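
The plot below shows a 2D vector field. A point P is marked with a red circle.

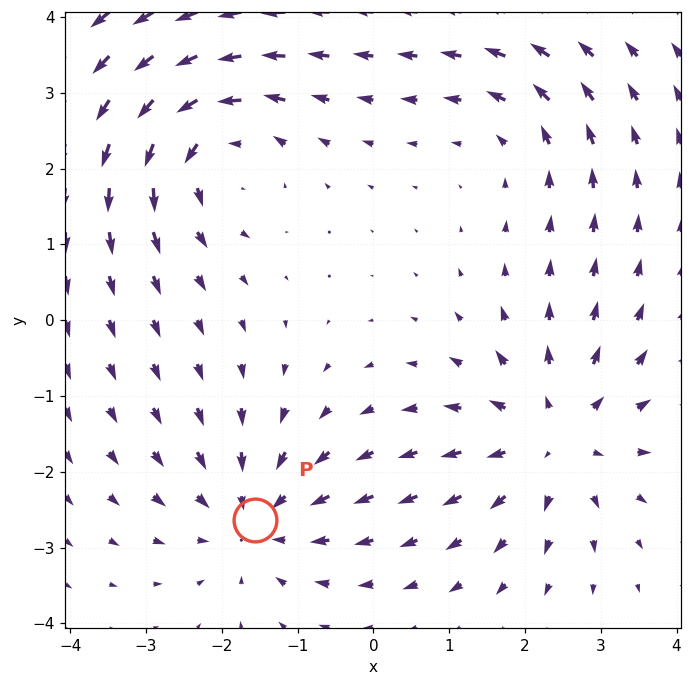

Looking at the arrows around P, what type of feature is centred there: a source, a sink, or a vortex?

At P (-1.6, -2.6) the arrows converge inward. Divergence about -4, curl ≈0 — negative divergence with near-zero curl is a sink.

sink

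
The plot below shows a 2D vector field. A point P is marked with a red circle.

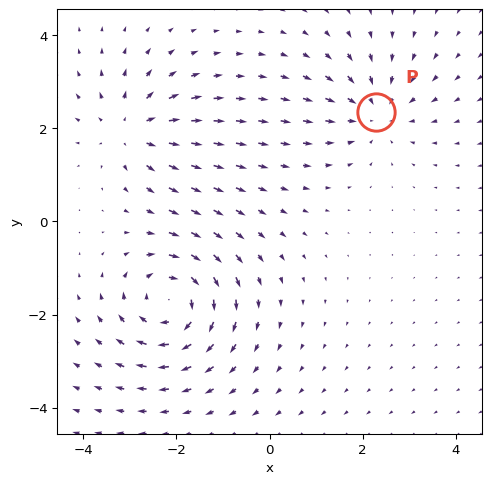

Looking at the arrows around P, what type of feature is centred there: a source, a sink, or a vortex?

sink

At P (2.3, 2.3) the arrows converge inward. Divergence about -3, curl ≈0 — negative divergence with near-zero curl is a sink.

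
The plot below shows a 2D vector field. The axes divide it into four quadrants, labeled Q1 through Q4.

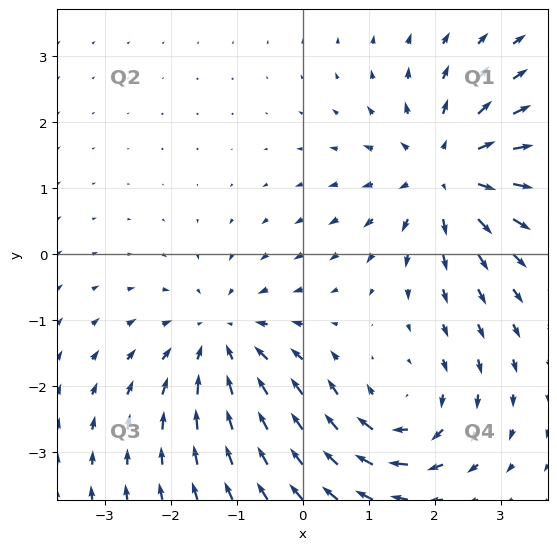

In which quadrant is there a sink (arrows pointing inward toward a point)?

The sink sits at approximately (-1.2, -1.3), which lies in quadrant Q3. The divergence there is about -3, negative as expected for a sink.

Q3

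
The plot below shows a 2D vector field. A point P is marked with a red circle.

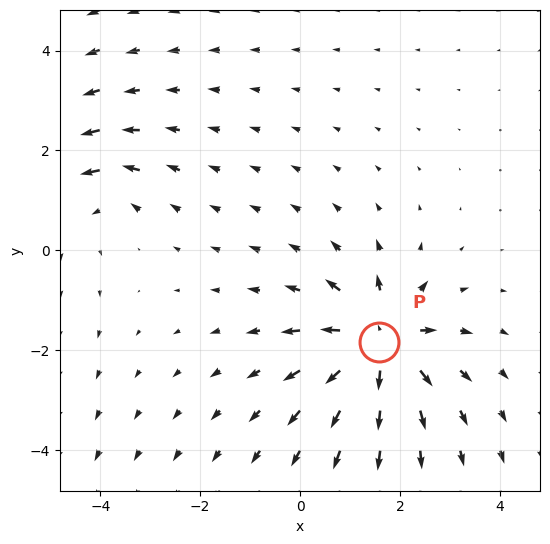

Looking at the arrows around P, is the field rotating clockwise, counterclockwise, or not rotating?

not rotating

Near P at (1.6, -1.8) the arrows show no circulation. The curl there is ≈0.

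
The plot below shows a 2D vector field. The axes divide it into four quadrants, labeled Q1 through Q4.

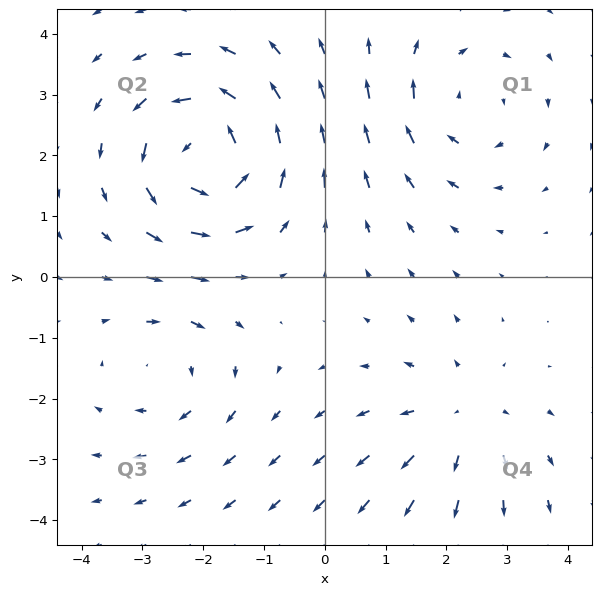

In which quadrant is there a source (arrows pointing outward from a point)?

Q4

The source sits at approximately (2.2, -2.3), which lies in quadrant Q4. The divergence there is about +2, positive as expected for a source.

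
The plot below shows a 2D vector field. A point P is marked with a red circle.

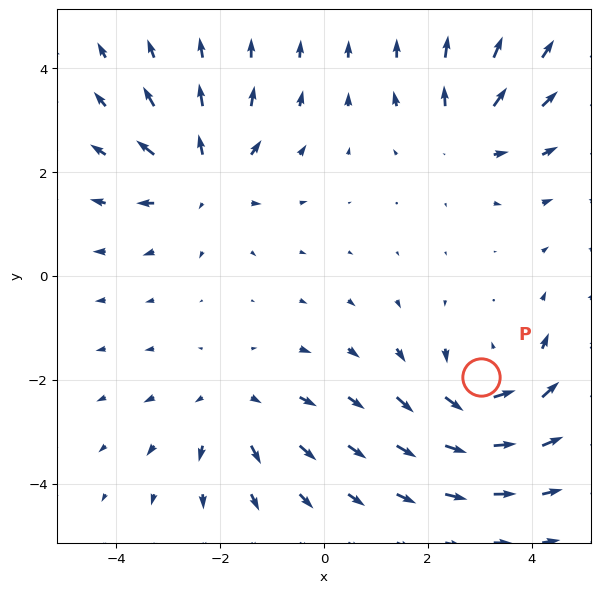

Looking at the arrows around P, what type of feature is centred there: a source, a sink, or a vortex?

At P (3.0, -1.9) the arrows circulate counterclockwise. Divergence ≈0, curl about +6 — near-zero divergence with nonzero curl is a vortex.

vortex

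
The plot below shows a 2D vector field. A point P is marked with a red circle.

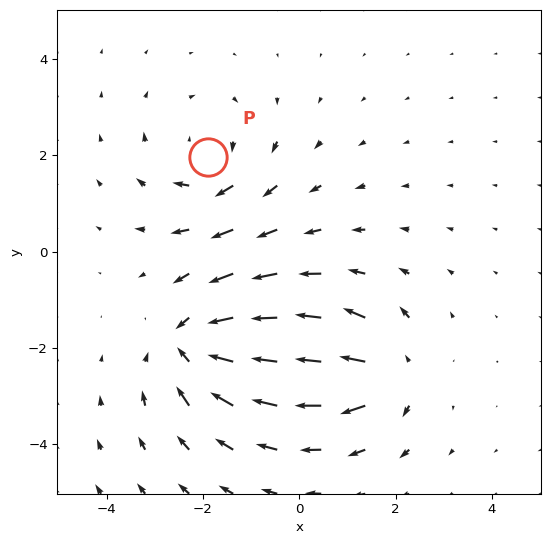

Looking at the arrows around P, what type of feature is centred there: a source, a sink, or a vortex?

vortex

At P (-1.9, 2.0) the arrows circulate clockwise. Divergence ≈0, curl about -3 — near-zero divergence with nonzero curl is a vortex.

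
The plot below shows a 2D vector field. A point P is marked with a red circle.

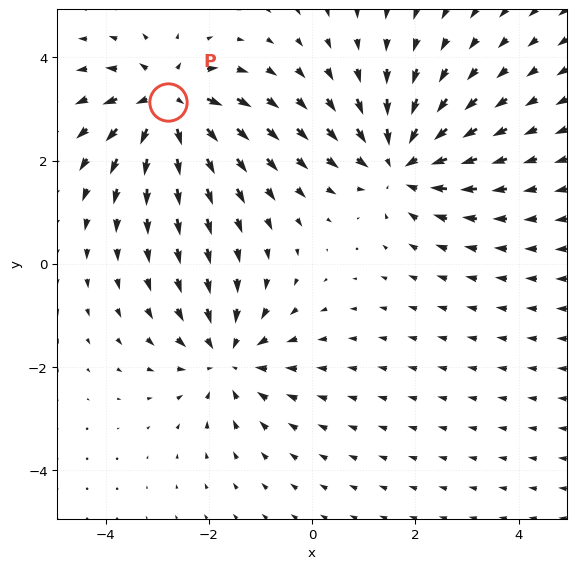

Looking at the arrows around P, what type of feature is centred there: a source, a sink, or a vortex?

source

At P (-2.8, 3.1) the arrows spread outward. Divergence about +5, curl ≈0 — positive divergence with near-zero curl is a source.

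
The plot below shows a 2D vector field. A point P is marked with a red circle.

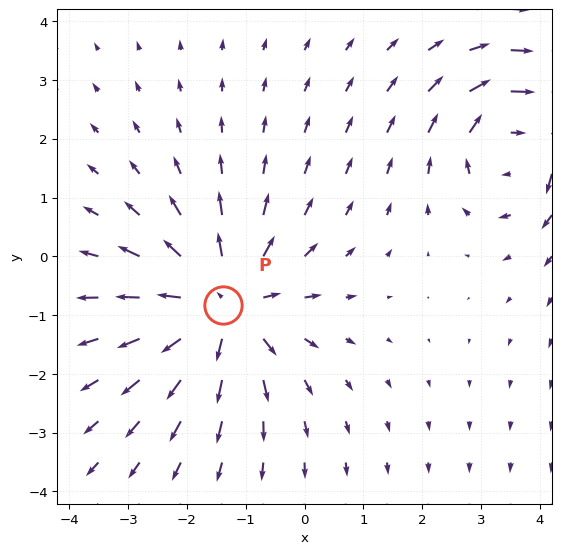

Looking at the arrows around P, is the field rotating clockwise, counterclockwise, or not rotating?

not rotating

Near P at (-1.4, -0.8) the arrows show no circulation. The curl there is ≈0.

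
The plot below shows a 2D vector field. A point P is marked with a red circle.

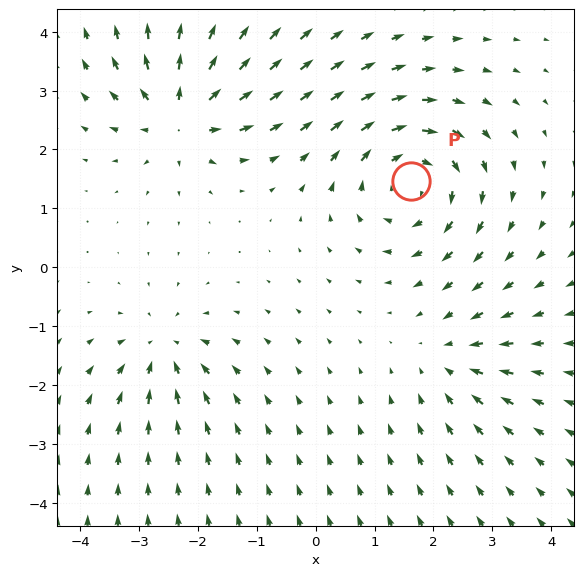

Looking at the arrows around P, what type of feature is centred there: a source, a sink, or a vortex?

vortex

At P (1.6, 1.5) the arrows circulate clockwise. Divergence ≈0, curl about -4 — near-zero divergence with nonzero curl is a vortex.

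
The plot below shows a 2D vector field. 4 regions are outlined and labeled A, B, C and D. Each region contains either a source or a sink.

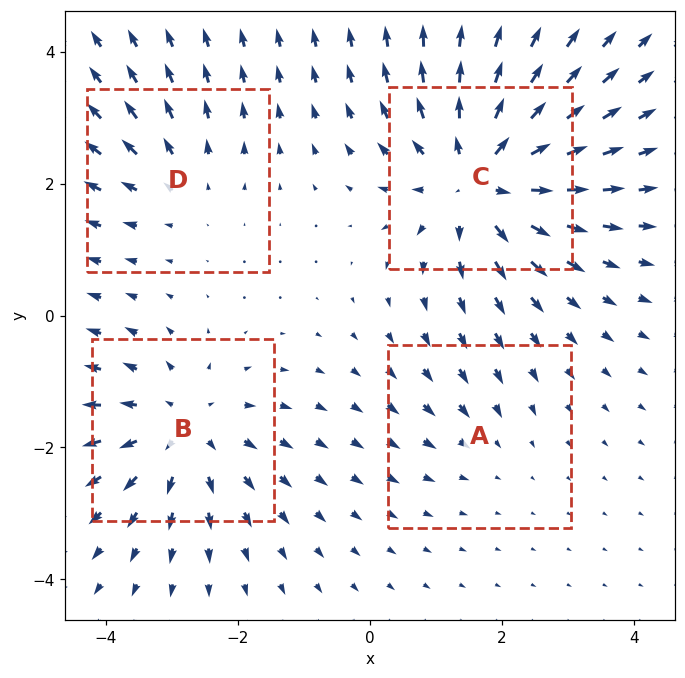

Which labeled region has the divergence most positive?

C

Divergence at each region's feature centre — A: about -2, B: about +5, C: about +7, D: about +3. Region C is most positive.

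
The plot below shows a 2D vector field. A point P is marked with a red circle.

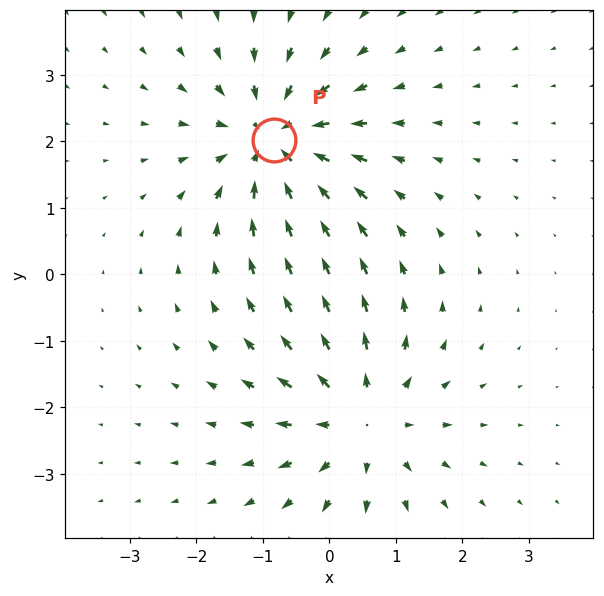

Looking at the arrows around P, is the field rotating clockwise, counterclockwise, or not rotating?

not rotating

Near P at (-0.8, 2.0) the arrows show no circulation. The curl there is ≈0.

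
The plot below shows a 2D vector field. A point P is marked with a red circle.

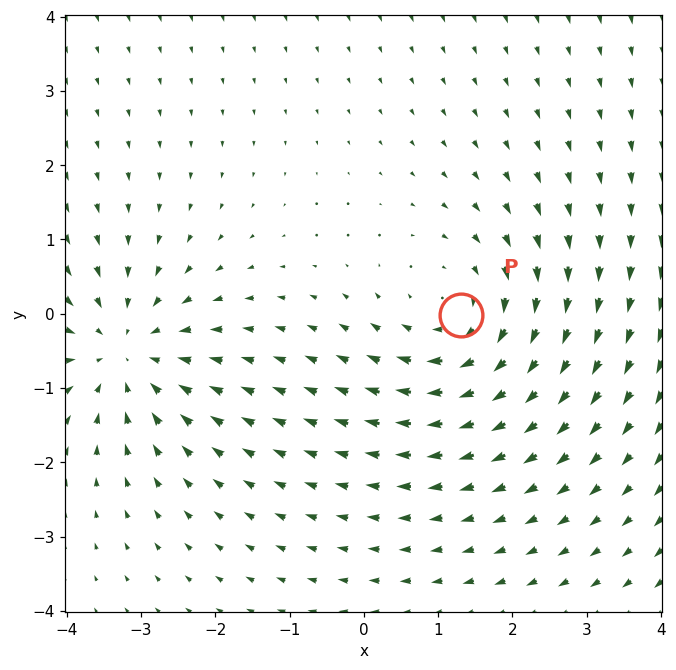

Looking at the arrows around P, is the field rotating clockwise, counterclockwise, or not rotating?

clockwise

Near P at (1.3, -0.0) the arrows circulate clockwise. The curl (z-component) there is about -3; negative curl means clockwise rotation.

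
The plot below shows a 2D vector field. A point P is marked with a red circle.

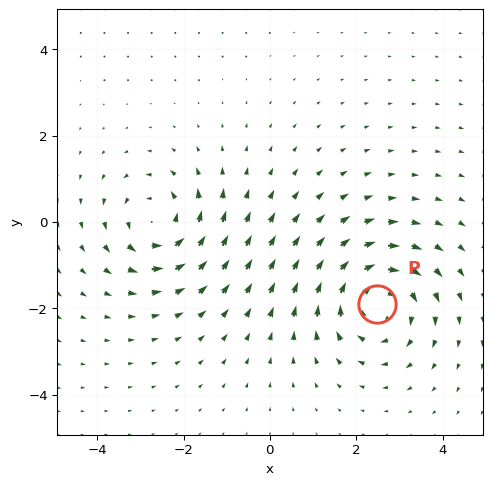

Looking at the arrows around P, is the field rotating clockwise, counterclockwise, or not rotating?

Near P at (2.5, -1.9) the arrows circulate clockwise. The curl (z-component) there is about -4; negative curl means clockwise rotation.

clockwise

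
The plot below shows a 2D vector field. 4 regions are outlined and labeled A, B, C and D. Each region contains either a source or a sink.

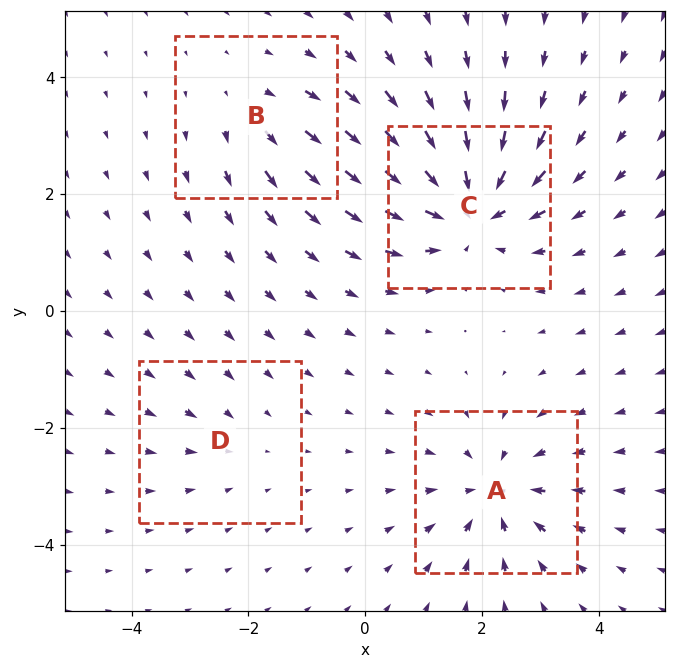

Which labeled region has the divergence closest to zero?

Divergence at each region's feature centre — A: about -6, B: about +3, C: about -8, D: about -2. Region D is closest to zero.

D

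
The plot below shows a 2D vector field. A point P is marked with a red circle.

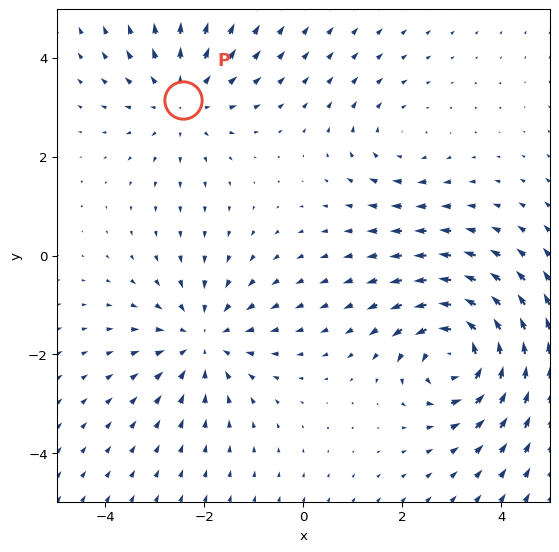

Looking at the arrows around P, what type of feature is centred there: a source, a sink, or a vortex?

source

At P (-2.4, 3.1) the arrows spread outward. Divergence about +3, curl ≈0 — positive divergence with near-zero curl is a source.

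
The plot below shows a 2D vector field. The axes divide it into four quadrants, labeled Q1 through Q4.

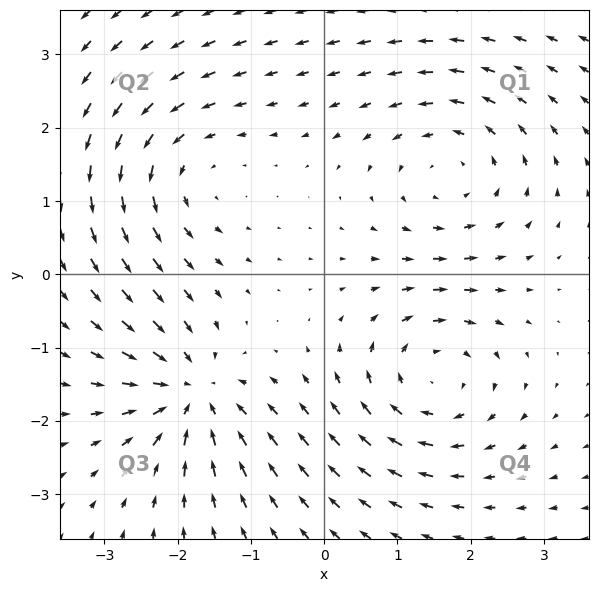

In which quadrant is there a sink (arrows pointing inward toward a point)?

Q3

The sink sits at approximately (-1.8, -1.6), which lies in quadrant Q3. The divergence there is about -6, negative as expected for a sink.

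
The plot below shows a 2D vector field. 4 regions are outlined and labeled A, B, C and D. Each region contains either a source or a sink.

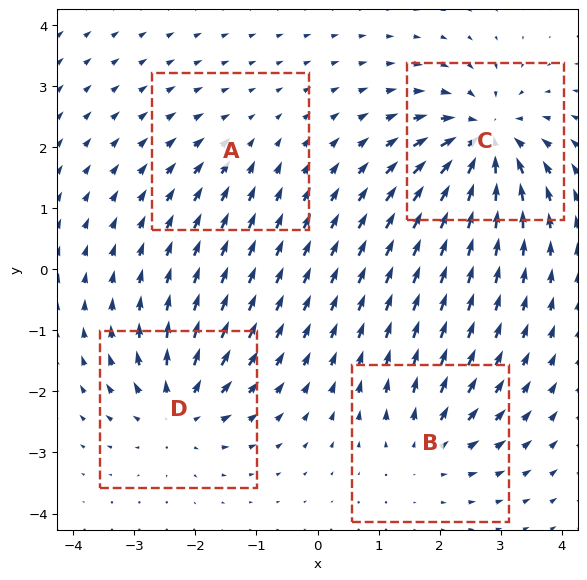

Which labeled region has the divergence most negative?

C

Divergence at each region's feature centre — A: about -3, B: about +4, C: about -8, D: about +6. Region C is most negative.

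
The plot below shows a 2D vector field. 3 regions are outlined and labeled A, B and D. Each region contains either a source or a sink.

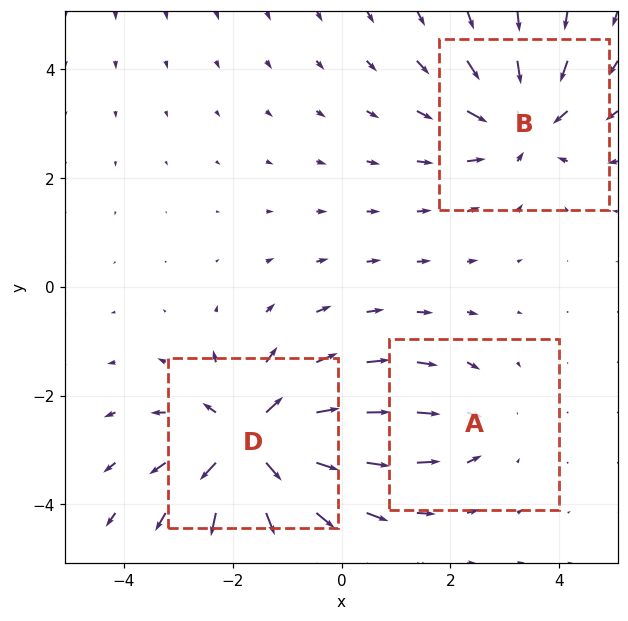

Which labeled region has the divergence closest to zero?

A

Divergence at each region's feature centre — A: about -2, B: about -4, D: about +5. Region A is closest to zero.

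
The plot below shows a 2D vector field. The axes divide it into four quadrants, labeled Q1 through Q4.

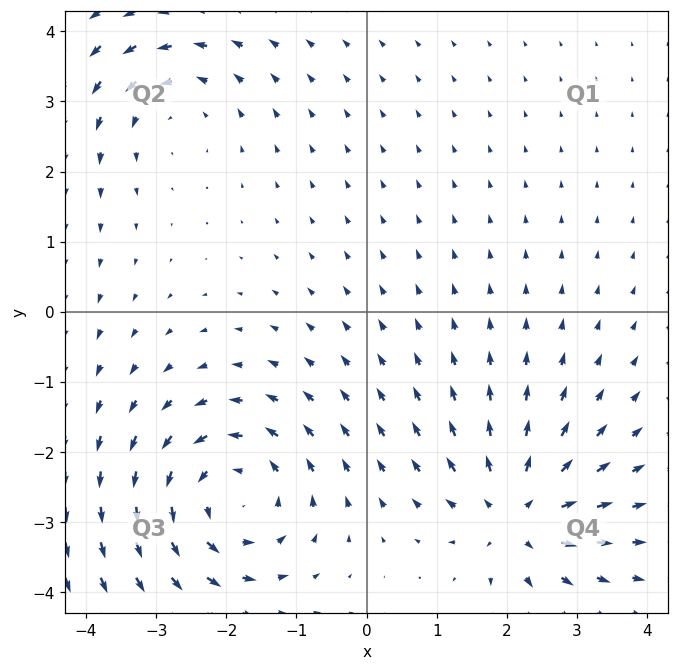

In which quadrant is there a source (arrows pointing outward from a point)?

Q4

The source sits at approximately (2.2, -2.9), which lies in quadrant Q4. The divergence there is about +5, positive as expected for a source.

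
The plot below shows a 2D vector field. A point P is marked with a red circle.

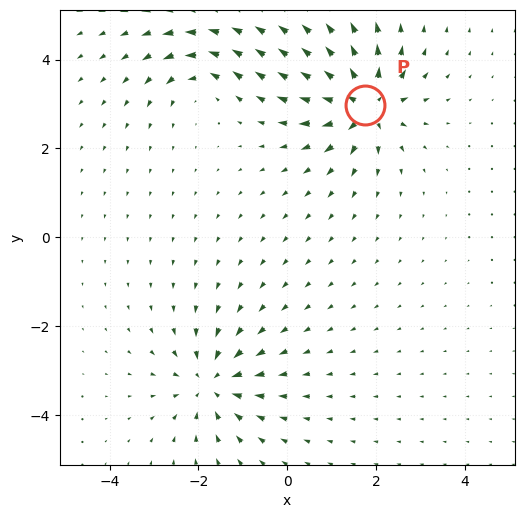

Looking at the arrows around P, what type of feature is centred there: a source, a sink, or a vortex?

At P (1.7, 3.0) the arrows spread outward. Divergence about +7, curl ≈0 — positive divergence with near-zero curl is a source.

source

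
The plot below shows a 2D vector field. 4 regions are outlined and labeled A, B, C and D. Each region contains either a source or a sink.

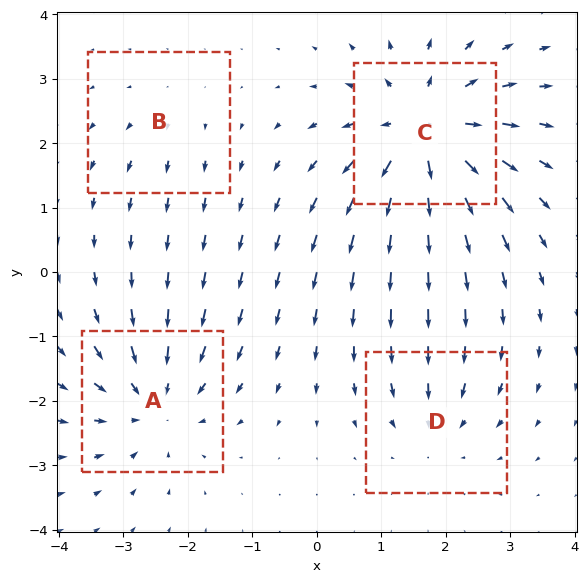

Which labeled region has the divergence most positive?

Divergence at each region's feature centre — A: about -5, B: about +2, C: about +7, D: about -3. Region C is most positive.

C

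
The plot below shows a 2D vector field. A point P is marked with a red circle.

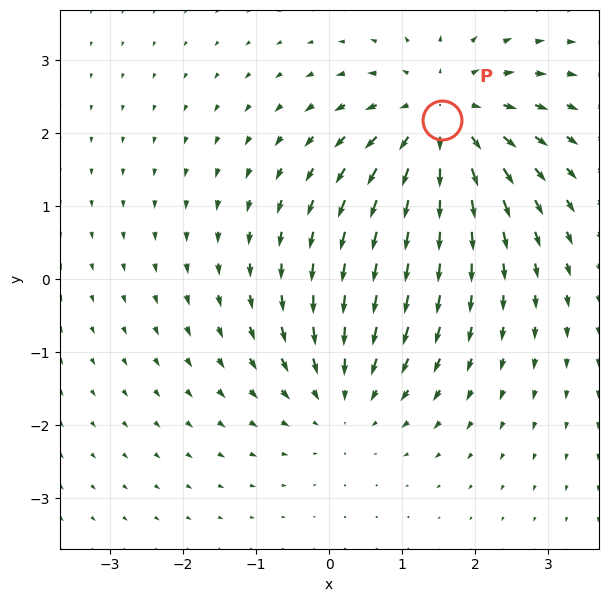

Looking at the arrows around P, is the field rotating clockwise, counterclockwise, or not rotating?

not rotating

Near P at (1.5, 2.2) the arrows show no circulation. The curl there is ≈0.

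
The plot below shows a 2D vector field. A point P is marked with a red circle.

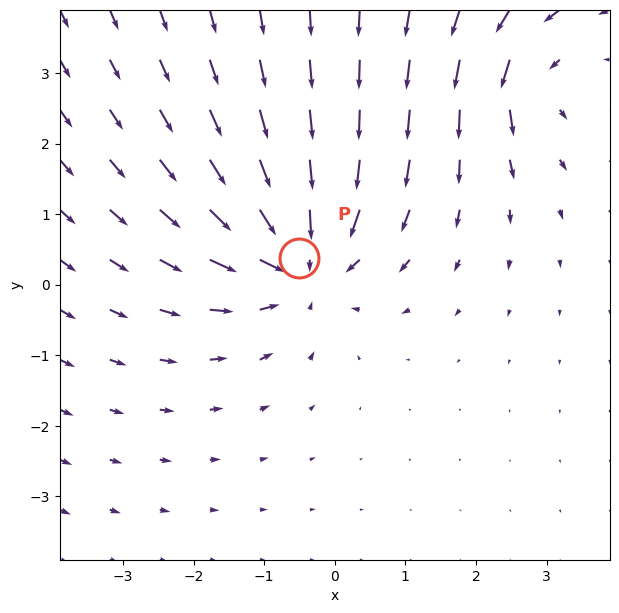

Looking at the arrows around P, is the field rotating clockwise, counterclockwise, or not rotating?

Near P at (-0.5, 0.4) the arrows show no circulation. The curl there is ≈0.

not rotating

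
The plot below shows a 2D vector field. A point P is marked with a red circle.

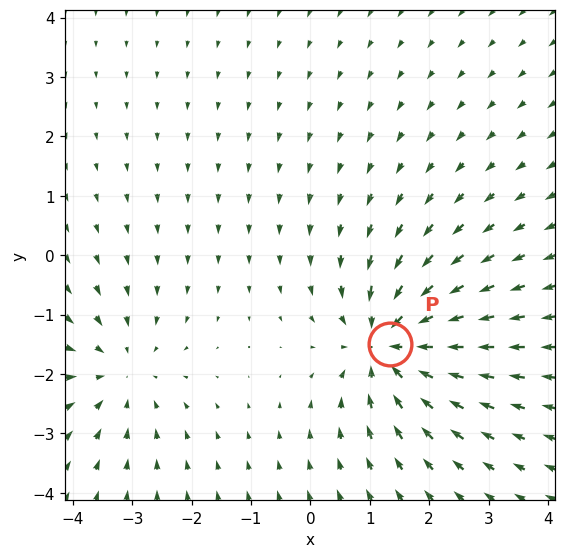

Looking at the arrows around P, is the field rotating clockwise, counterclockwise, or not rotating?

not rotating

Near P at (1.3, -1.5) the arrows show no circulation. The curl there is ≈0.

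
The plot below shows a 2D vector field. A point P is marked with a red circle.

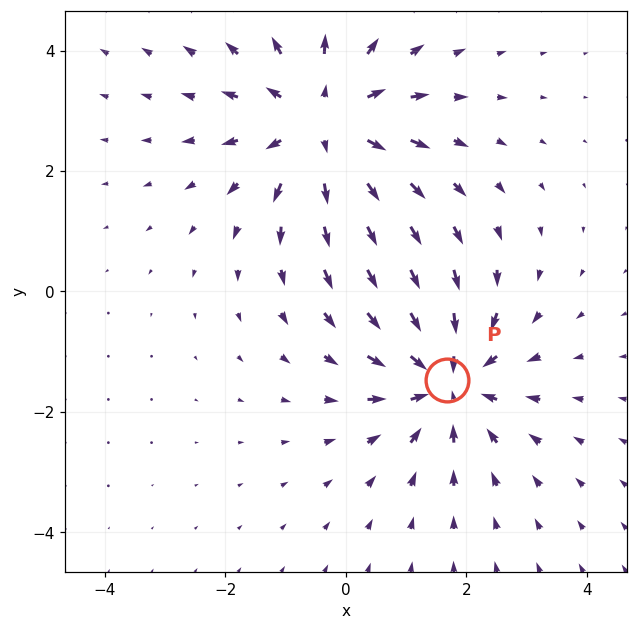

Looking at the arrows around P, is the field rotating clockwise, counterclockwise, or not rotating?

Near P at (1.7, -1.5) the arrows show no circulation. The curl there is ≈0.

not rotating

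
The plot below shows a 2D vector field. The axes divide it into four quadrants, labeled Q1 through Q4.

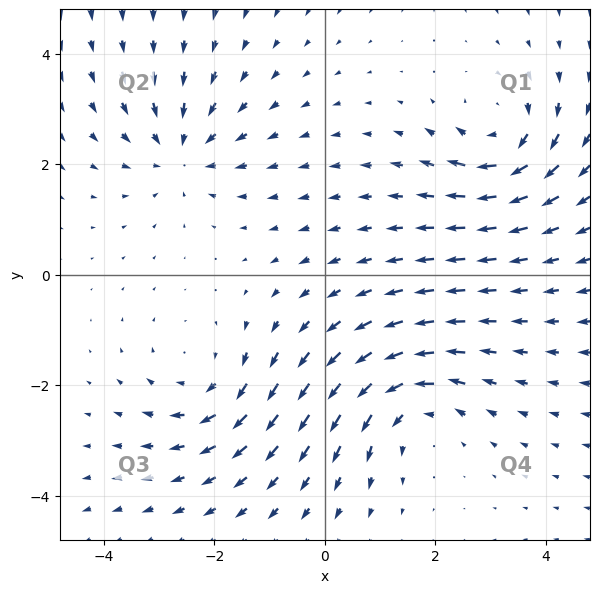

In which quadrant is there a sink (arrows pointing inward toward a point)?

The sink sits at approximately (-2.6, 2.2), which lies in quadrant Q2. The divergence there is about -4, negative as expected for a sink.

Q2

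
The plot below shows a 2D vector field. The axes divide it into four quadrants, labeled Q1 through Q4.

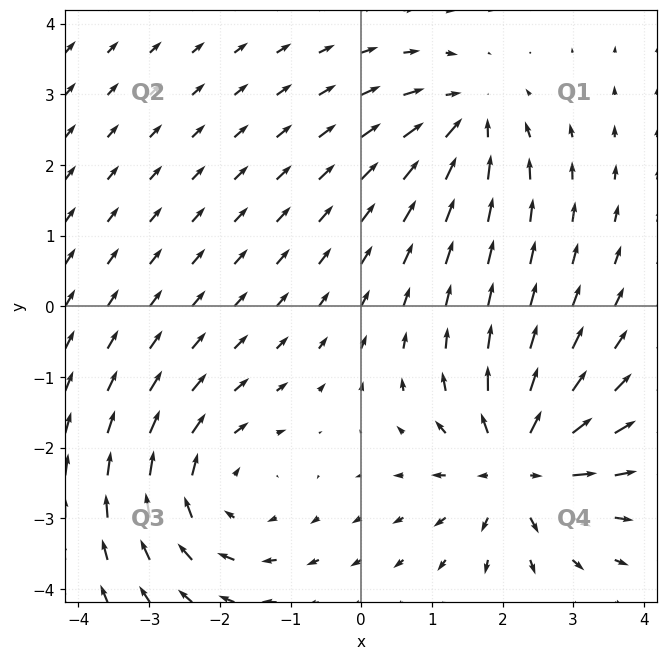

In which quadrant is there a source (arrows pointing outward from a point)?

Q4

The source sits at approximately (2.2, -2.3), which lies in quadrant Q4. The divergence there is about +6, positive as expected for a source.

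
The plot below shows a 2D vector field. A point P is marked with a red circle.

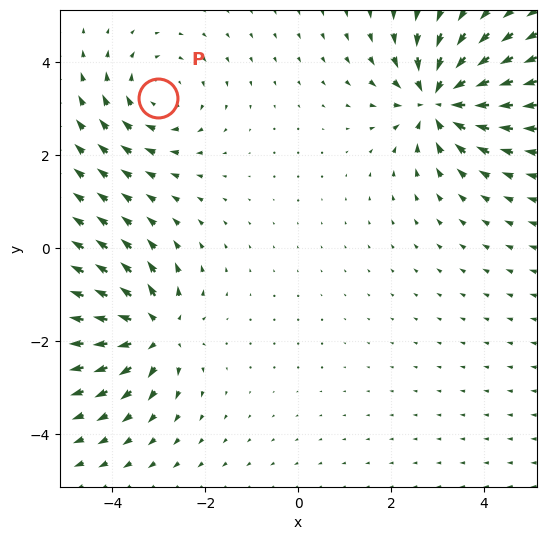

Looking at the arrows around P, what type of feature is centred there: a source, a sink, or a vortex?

vortex

At P (-3.0, 3.2) the arrows circulate clockwise. Divergence ≈0, curl about -3 — near-zero divergence with nonzero curl is a vortex.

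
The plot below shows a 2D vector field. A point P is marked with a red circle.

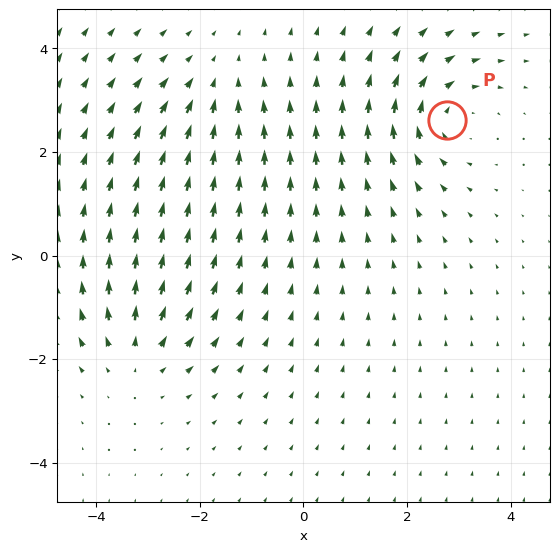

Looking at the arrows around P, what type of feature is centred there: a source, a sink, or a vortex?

At P (2.8, 2.6) the arrows circulate clockwise. Divergence ≈0, curl about -4 — near-zero divergence with nonzero curl is a vortex.

vortex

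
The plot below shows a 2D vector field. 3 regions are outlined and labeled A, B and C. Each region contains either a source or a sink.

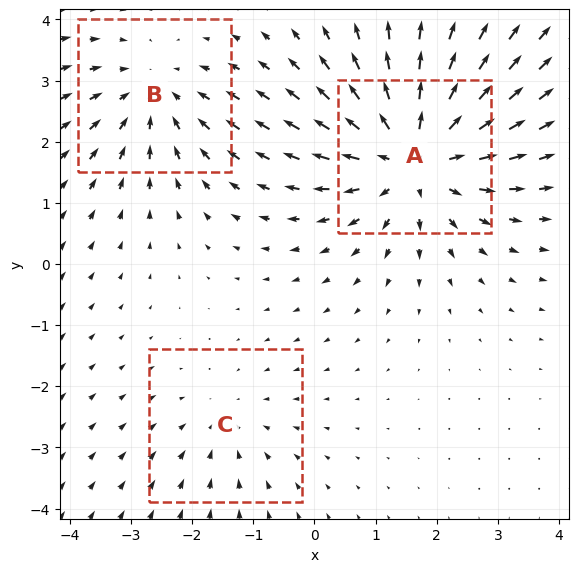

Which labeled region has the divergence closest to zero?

C

Divergence at each region's feature centre — A: about +4, B: about -3, C: about -2. Region C is closest to zero.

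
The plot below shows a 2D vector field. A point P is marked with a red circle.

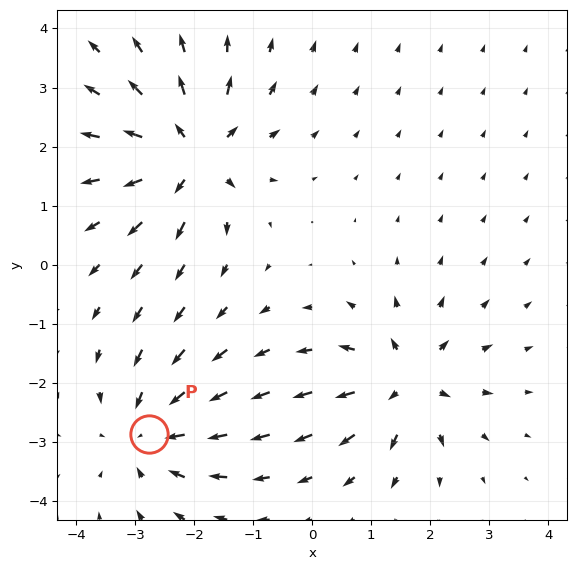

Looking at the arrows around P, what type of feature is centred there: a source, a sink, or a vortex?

At P (-2.8, -2.9) the arrows converge inward. Divergence about -3, curl ≈0 — negative divergence with near-zero curl is a sink.

sink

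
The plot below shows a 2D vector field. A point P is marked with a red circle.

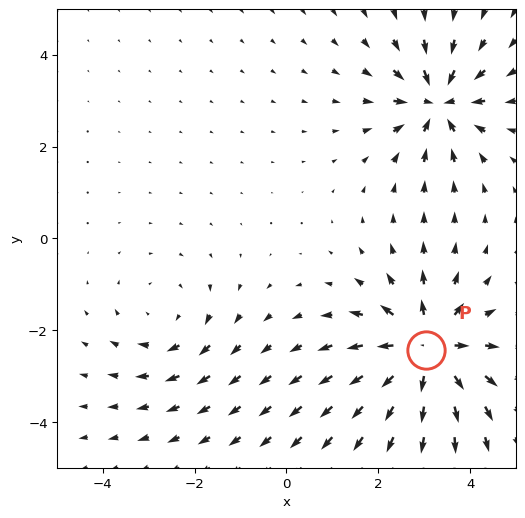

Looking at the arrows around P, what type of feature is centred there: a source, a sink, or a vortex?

At P (3.0, -2.4) the arrows spread outward. Divergence about +6, curl ≈0 — positive divergence with near-zero curl is a source.

source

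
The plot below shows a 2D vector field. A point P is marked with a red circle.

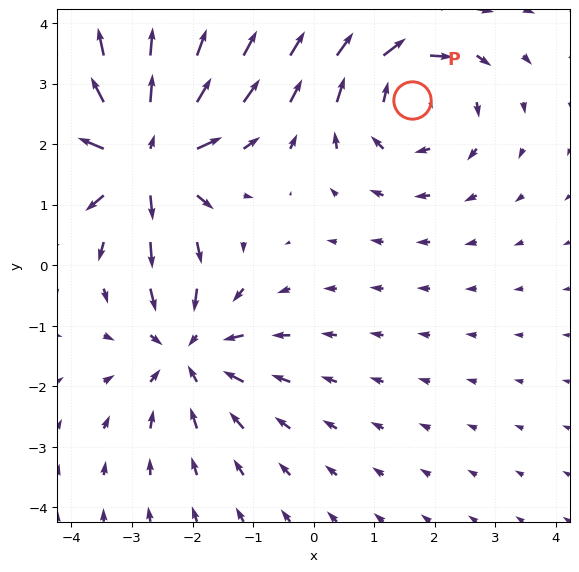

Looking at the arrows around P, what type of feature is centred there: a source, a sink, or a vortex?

At P (1.6, 2.7) the arrows circulate clockwise. Divergence ≈0, curl about -4 — near-zero divergence with nonzero curl is a vortex.

vortex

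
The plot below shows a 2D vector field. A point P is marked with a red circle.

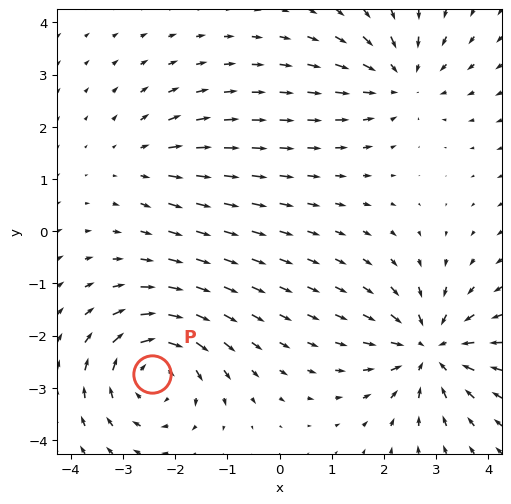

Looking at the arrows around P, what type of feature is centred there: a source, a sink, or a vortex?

At P (-2.4, -2.7) the arrows circulate clockwise. Divergence ≈0, curl about -5 — near-zero divergence with nonzero curl is a vortex.

vortex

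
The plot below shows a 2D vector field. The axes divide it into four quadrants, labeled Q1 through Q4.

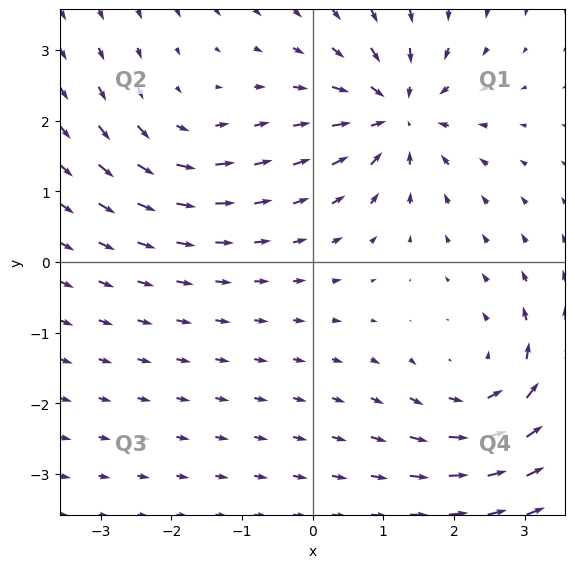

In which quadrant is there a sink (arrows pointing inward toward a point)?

The sink sits at approximately (1.2, 2.1), which lies in quadrant Q1. The divergence there is about -5, negative as expected for a sink.

Q1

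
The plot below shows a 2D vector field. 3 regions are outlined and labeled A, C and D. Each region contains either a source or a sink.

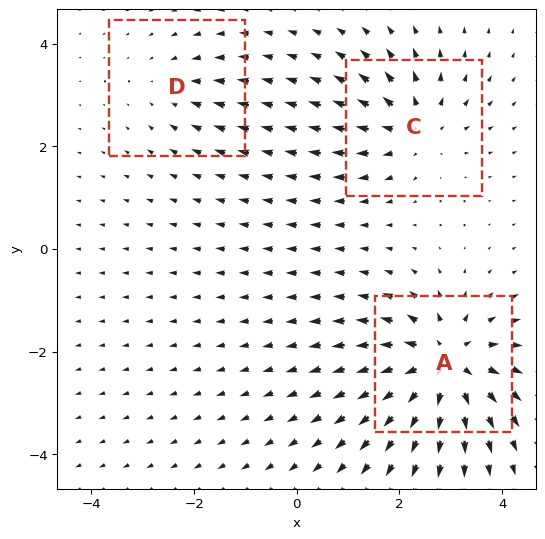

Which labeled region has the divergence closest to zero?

Divergence at each region's feature centre — A: about +6, C: about +4, D: about -2. Region D is closest to zero.

D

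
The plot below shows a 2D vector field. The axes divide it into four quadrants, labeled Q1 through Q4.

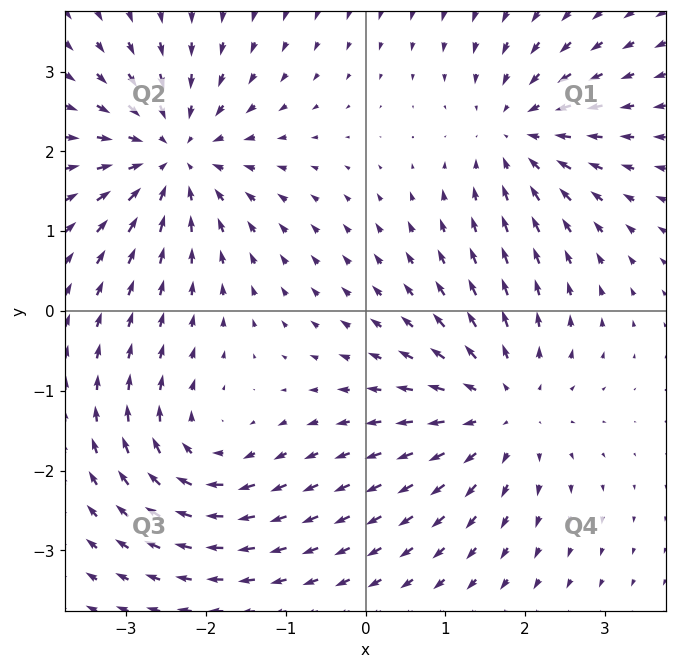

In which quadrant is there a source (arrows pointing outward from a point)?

Q4

The source sits at approximately (1.7, -1.2), which lies in quadrant Q4. The divergence there is about +4, positive as expected for a source.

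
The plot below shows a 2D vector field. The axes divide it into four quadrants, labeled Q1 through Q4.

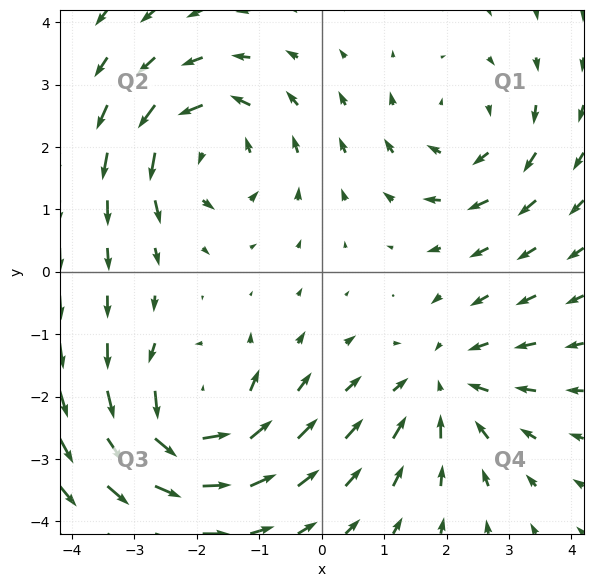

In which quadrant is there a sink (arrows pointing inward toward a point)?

The sink sits at approximately (1.9, -1.8), which lies in quadrant Q4. The divergence there is about -4, negative as expected for a sink.

Q4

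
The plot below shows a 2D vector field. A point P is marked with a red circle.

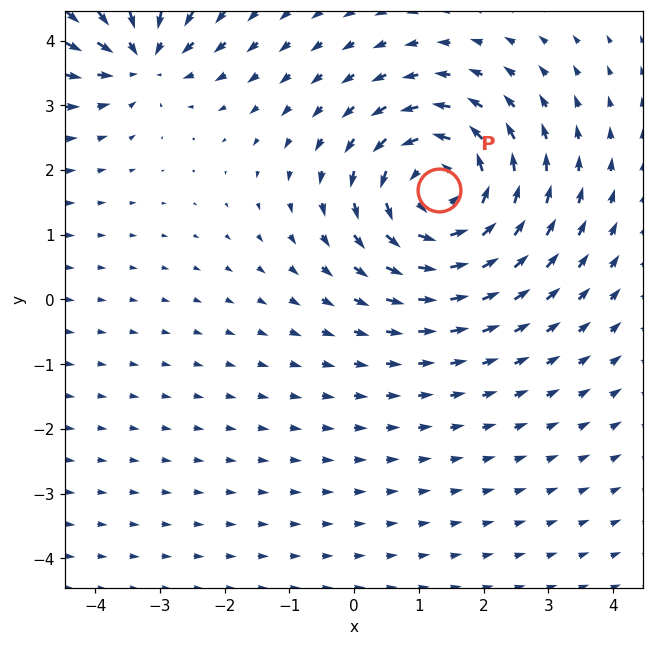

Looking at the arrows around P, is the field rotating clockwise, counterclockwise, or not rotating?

Near P at (1.3, 1.7) the arrows circulate counterclockwise. The curl (z-component) there is about +4; positive curl means counterclockwise rotation.

counterclockwise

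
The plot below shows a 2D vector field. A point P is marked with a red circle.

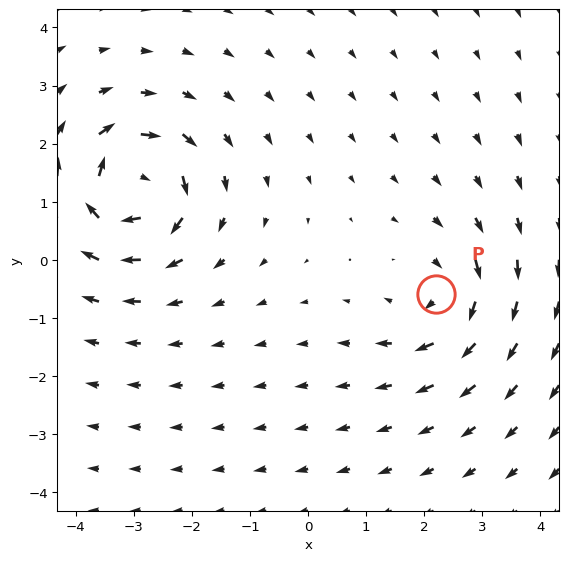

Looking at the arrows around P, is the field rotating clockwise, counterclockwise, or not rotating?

clockwise

Near P at (2.2, -0.6) the arrows circulate clockwise. The curl (z-component) there is about -4; negative curl means clockwise rotation.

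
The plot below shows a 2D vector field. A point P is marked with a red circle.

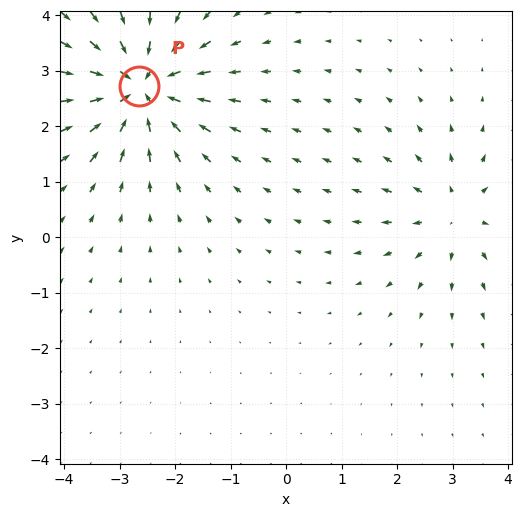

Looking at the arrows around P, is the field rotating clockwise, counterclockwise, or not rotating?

Near P at (-2.6, 2.7) the arrows show no circulation. The curl there is ≈0.

not rotating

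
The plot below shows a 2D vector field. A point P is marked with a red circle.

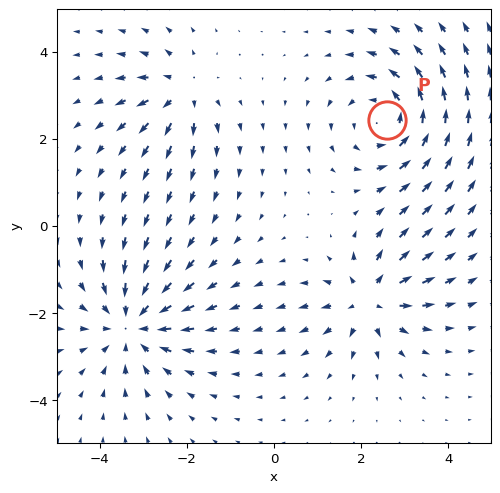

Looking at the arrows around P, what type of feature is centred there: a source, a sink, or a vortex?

vortex

At P (2.6, 2.4) the arrows circulate counterclockwise. Divergence ≈0, curl about +4 — near-zero divergence with nonzero curl is a vortex.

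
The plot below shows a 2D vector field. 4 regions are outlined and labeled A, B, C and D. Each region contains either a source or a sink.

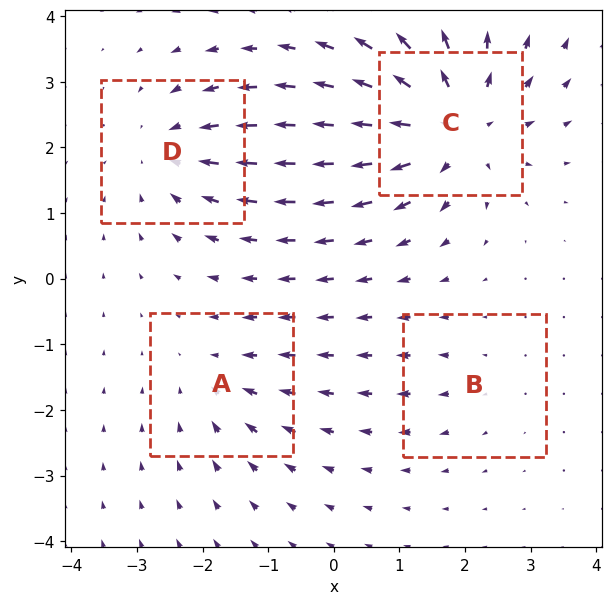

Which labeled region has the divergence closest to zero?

B

Divergence at each region's feature centre — A: about -3, B: about +2, C: about +7, D: about -4. Region B is closest to zero.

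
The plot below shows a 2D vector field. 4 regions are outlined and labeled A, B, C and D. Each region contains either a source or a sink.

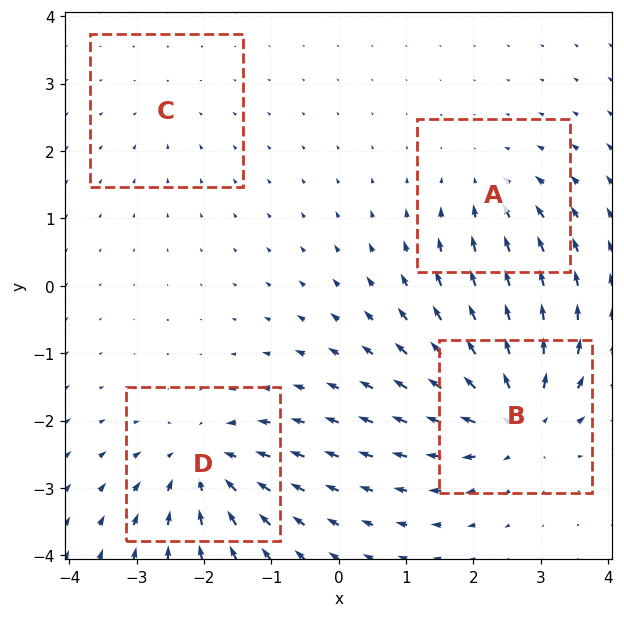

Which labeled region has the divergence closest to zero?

Divergence at each region's feature centre — A: about -4, B: about +7, C: about -2, D: about -6. Region C is closest to zero.

C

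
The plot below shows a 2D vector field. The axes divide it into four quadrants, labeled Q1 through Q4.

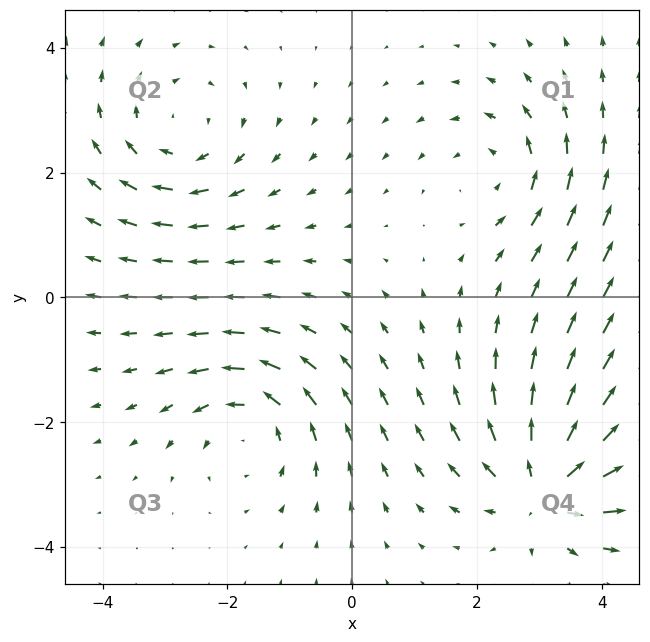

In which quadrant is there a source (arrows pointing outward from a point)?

The source sits at approximately (3.1, -3.0), which lies in quadrant Q4. The divergence there is about +6, positive as expected for a source.

Q4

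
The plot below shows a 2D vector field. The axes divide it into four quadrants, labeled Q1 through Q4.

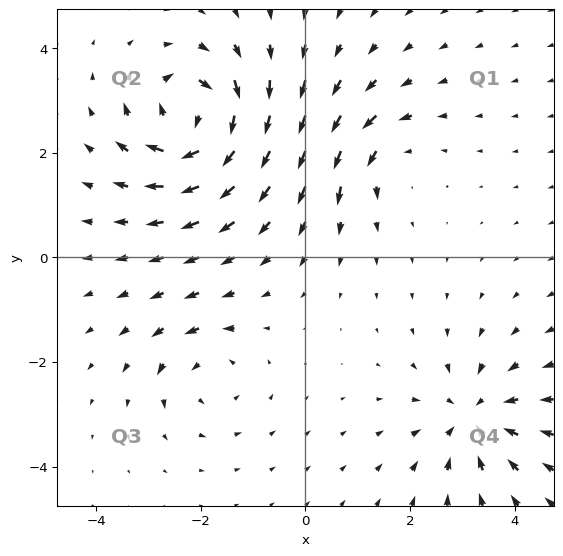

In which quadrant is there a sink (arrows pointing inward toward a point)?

The sink sits at approximately (3.2, -3.1), which lies in quadrant Q4. The divergence there is about -4, negative as expected for a sink.

Q4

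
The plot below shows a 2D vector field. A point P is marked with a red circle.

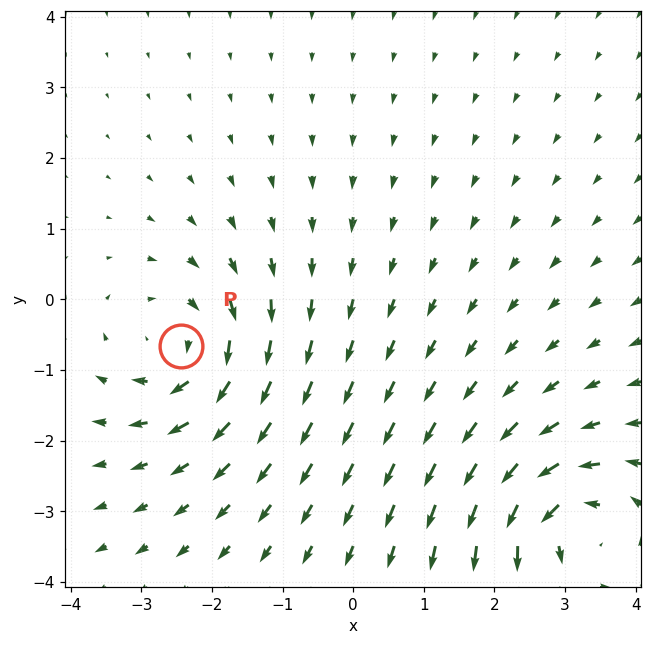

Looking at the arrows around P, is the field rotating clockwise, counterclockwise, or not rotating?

clockwise

Near P at (-2.4, -0.7) the arrows circulate clockwise. The curl (z-component) there is about -5; negative curl means clockwise rotation.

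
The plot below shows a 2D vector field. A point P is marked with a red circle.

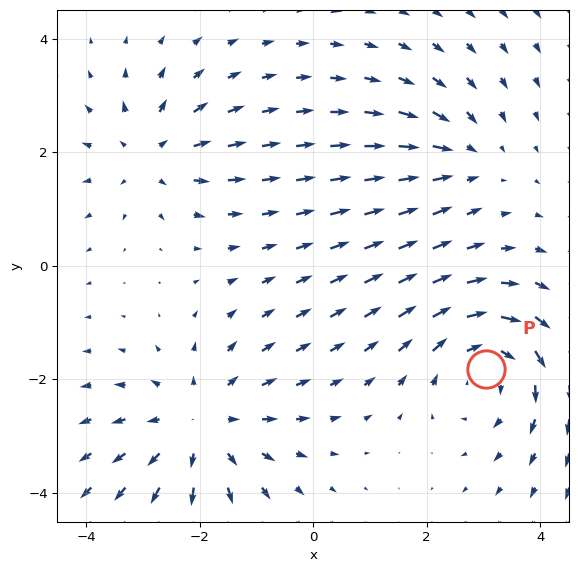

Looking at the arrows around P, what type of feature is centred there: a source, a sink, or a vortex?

vortex

At P (3.0, -1.8) the arrows circulate clockwise. Divergence ≈0, curl about -4 — near-zero divergence with nonzero curl is a vortex.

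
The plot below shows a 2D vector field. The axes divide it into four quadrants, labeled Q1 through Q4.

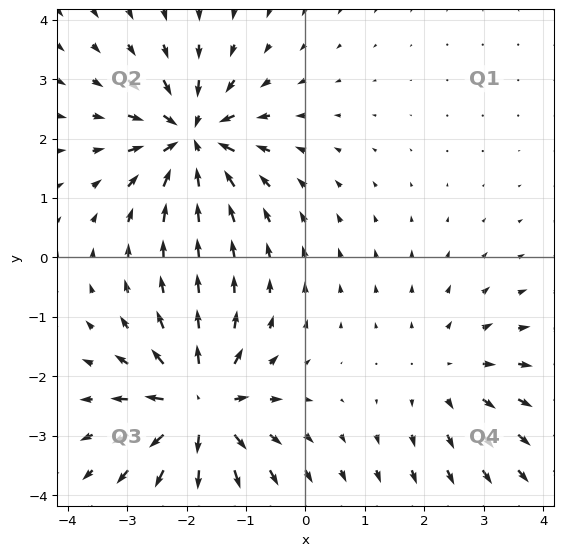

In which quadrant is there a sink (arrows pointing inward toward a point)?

The sink sits at approximately (-1.9, 2.0), which lies in quadrant Q2. The divergence there is about -6, negative as expected for a sink.

Q2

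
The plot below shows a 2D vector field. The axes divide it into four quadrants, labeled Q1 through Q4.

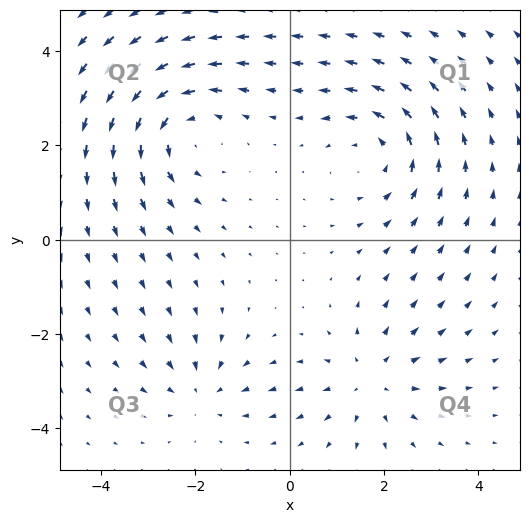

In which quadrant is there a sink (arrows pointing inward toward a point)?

Q3

The sink sits at approximately (-1.9, -3.2), which lies in quadrant Q3. The divergence there is about -3, negative as expected for a sink.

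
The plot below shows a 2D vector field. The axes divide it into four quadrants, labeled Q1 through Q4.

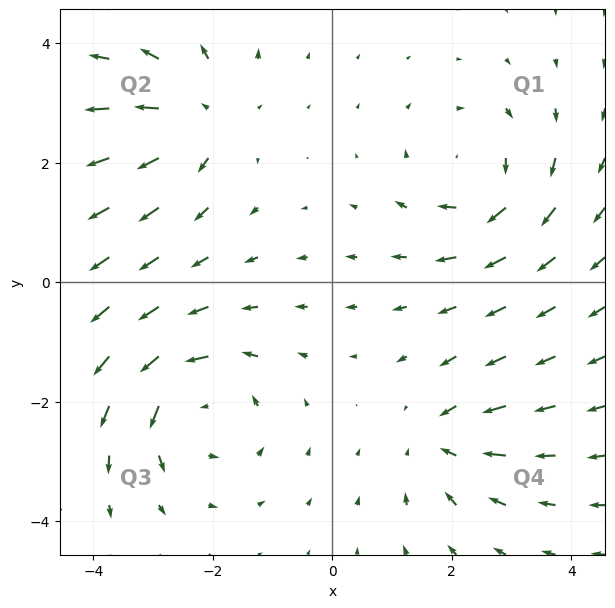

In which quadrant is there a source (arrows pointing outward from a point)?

The source sits at approximately (-2.2, 2.7), which lies in quadrant Q2. The divergence there is about +5, positive as expected for a source.

Q2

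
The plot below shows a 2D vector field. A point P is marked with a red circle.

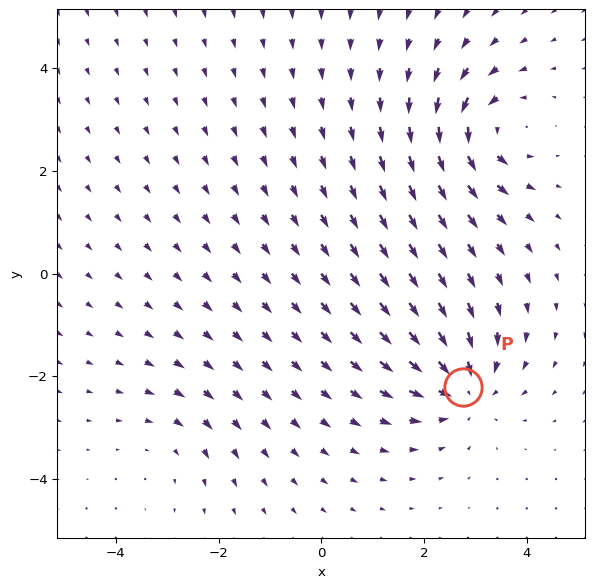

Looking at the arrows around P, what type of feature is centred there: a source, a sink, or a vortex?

sink

At P (2.8, -2.2) the arrows converge inward. Divergence about -5, curl ≈0 — negative divergence with near-zero curl is a sink.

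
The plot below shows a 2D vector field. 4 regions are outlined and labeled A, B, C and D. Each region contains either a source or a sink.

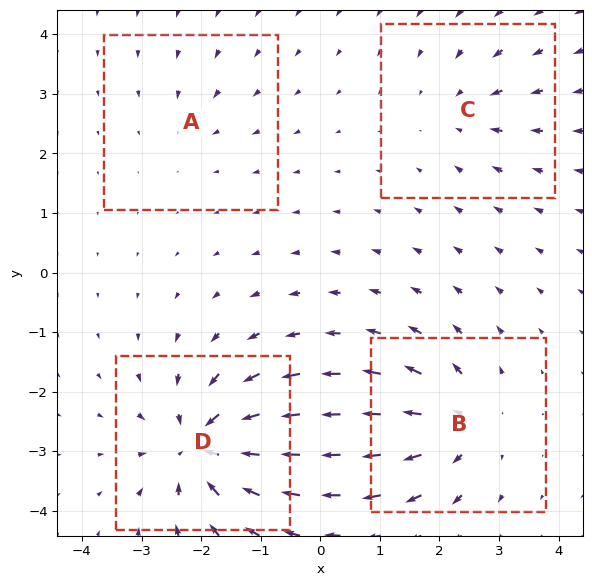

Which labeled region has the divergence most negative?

D

Divergence at each region's feature centre — A: about -2, B: about +6, C: about -4, D: about -8. Region D is most negative.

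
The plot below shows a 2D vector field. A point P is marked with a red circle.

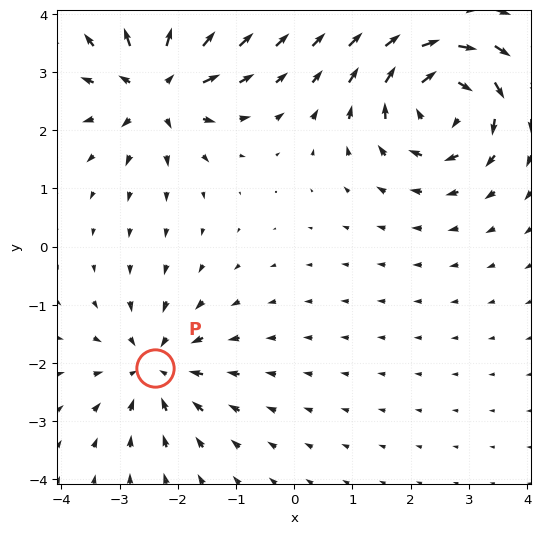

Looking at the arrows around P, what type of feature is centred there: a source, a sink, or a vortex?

sink

At P (-2.4, -2.1) the arrows converge inward. Divergence about -4, curl ≈0 — negative divergence with near-zero curl is a sink.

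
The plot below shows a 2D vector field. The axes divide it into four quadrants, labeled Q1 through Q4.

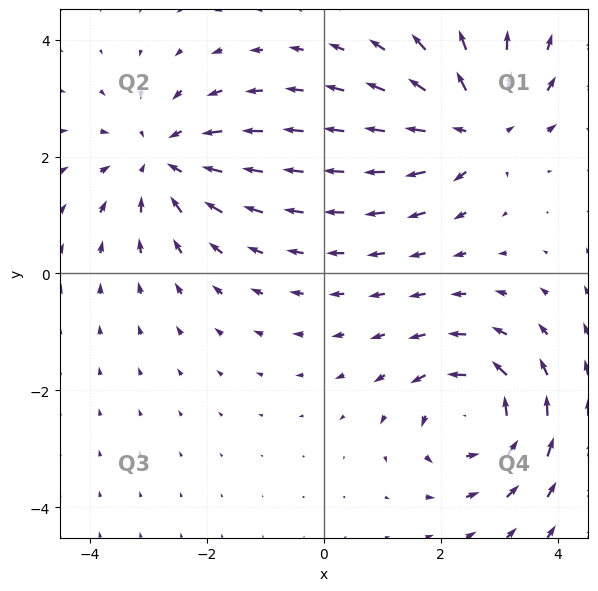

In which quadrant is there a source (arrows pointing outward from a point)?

Q1

The source sits at approximately (2.6, 2.5), which lies in quadrant Q1. The divergence there is about +6, positive as expected for a source.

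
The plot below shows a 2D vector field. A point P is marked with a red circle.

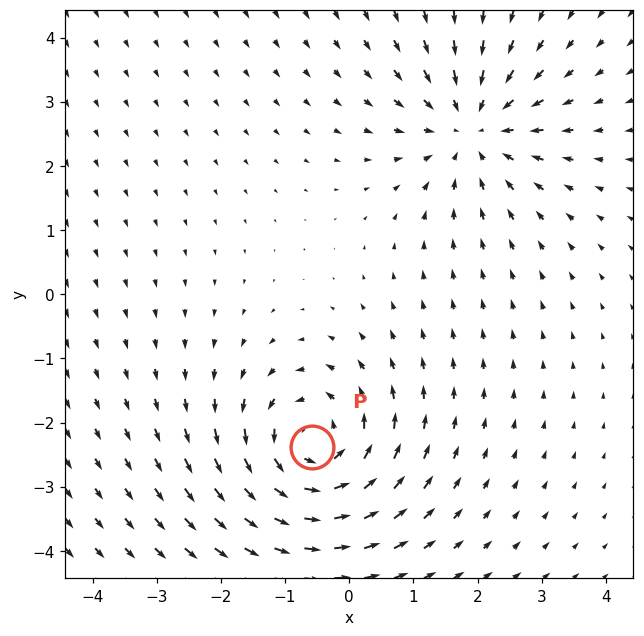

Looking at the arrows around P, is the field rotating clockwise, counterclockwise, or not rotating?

counterclockwise

Near P at (-0.6, -2.4) the arrows circulate counterclockwise. The curl (z-component) there is about +4; positive curl means counterclockwise rotation.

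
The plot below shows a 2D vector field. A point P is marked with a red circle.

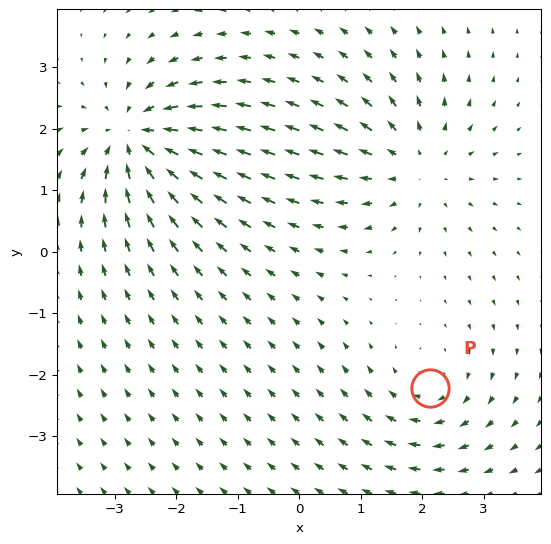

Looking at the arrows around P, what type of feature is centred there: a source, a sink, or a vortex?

vortex

At P (2.1, -2.2) the arrows circulate clockwise. Divergence ≈0, curl about -3 — near-zero divergence with nonzero curl is a vortex.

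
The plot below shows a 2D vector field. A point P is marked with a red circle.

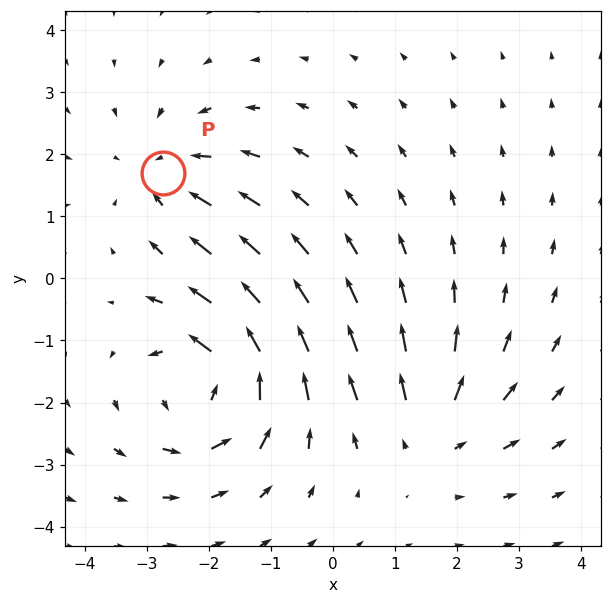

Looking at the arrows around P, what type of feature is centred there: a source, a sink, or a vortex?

sink

At P (-2.7, 1.7) the arrows converge inward. Divergence about -3, curl ≈0 — negative divergence with near-zero curl is a sink.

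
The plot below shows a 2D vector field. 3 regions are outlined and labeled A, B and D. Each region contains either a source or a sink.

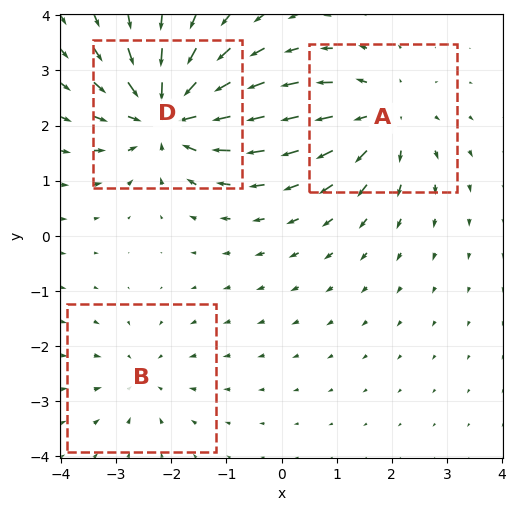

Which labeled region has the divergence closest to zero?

Divergence at each region's feature centre — A: about +3, B: about -2, D: about -5. Region B is closest to zero.

B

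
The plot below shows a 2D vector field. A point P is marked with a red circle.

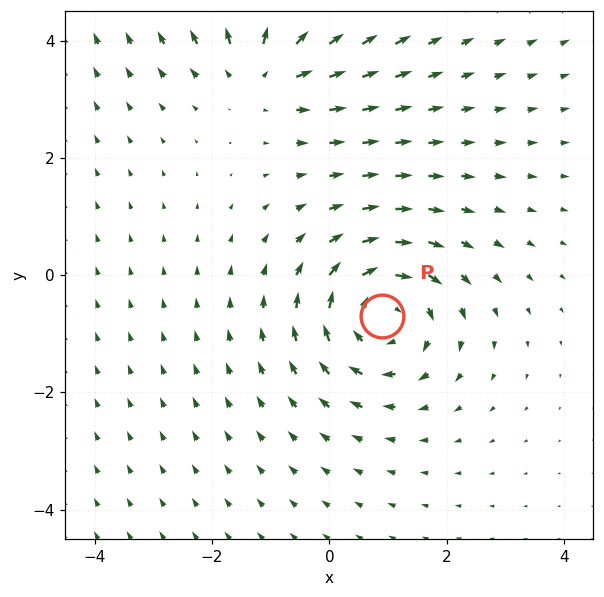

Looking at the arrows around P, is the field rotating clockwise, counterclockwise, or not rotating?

clockwise

Near P at (0.9, -0.7) the arrows circulate clockwise. The curl (z-component) there is about -5; negative curl means clockwise rotation.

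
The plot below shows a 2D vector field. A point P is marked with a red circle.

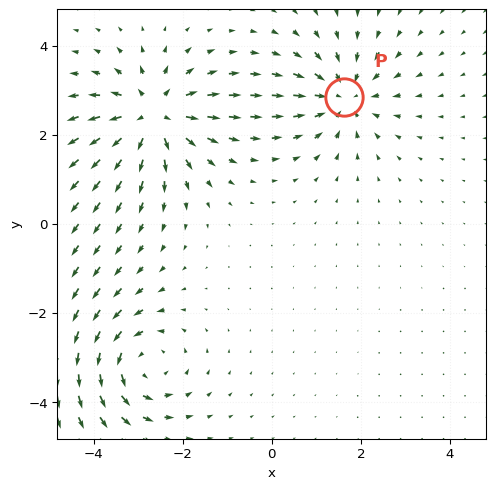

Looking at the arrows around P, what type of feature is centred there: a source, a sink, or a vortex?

sink

At P (1.6, 2.8) the arrows converge inward. Divergence about -3, curl ≈0 — negative divergence with near-zero curl is a sink.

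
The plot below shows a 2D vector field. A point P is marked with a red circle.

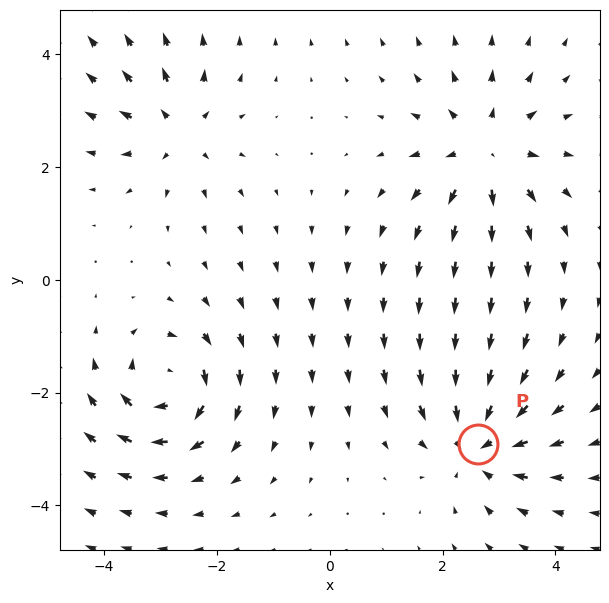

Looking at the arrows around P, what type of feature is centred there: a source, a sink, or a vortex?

At P (2.6, -2.9) the arrows converge inward. Divergence about -5, curl ≈0 — negative divergence with near-zero curl is a sink.

sink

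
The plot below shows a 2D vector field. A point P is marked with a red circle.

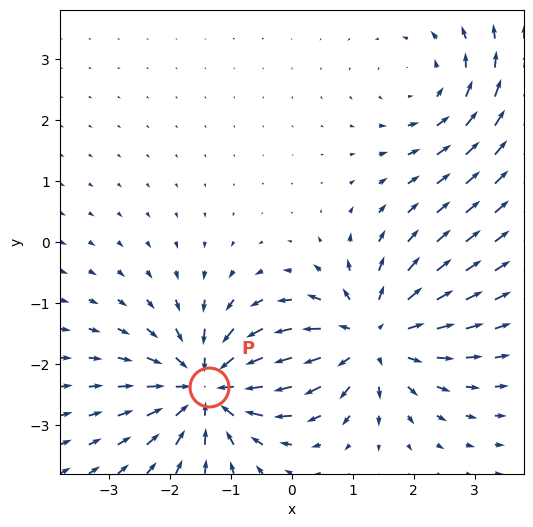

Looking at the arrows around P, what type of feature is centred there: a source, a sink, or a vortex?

sink

At P (-1.4, -2.4) the arrows converge inward. Divergence about -5, curl ≈0 — negative divergence with near-zero curl is a sink.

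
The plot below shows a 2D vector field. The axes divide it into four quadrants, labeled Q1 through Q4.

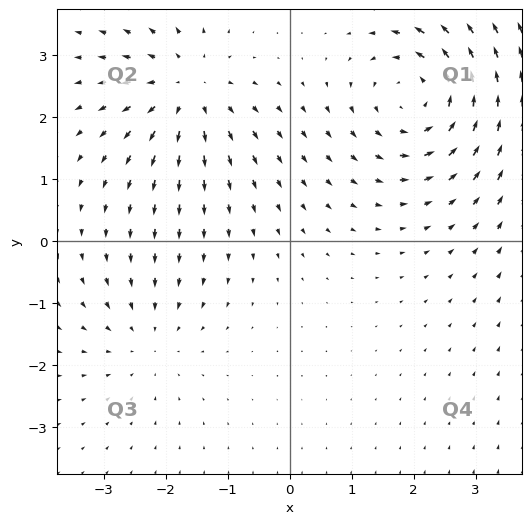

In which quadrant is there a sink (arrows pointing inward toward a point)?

Q3

The sink sits at approximately (-2.3, -1.6), which lies in quadrant Q3. The divergence there is about -2, negative as expected for a sink.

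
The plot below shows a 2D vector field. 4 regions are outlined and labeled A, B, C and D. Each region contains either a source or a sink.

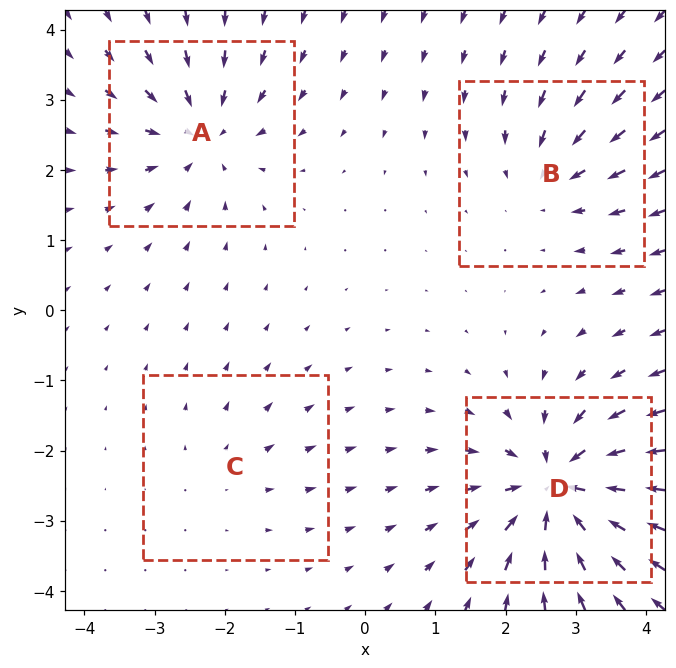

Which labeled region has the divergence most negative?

Divergence at each region's feature centre — A: about -5, B: about -4, C: about +2, D: about -8. Region D is most negative.

D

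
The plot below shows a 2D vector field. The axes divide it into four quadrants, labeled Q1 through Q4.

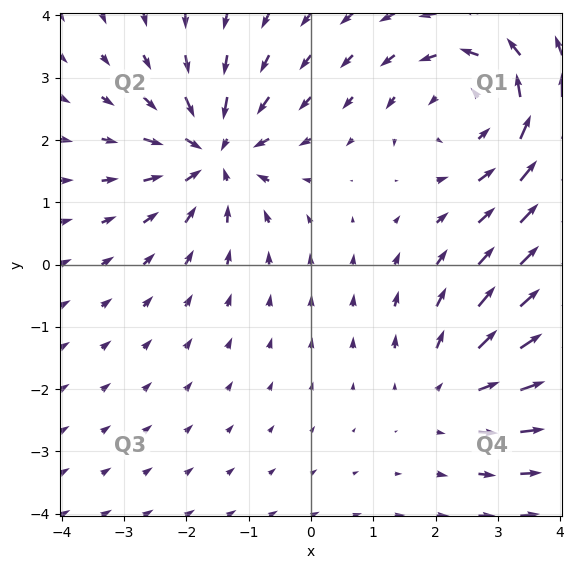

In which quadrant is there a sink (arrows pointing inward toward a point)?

The sink sits at approximately (-1.6, 1.8), which lies in quadrant Q2. The divergence there is about -5, negative as expected for a sink.

Q2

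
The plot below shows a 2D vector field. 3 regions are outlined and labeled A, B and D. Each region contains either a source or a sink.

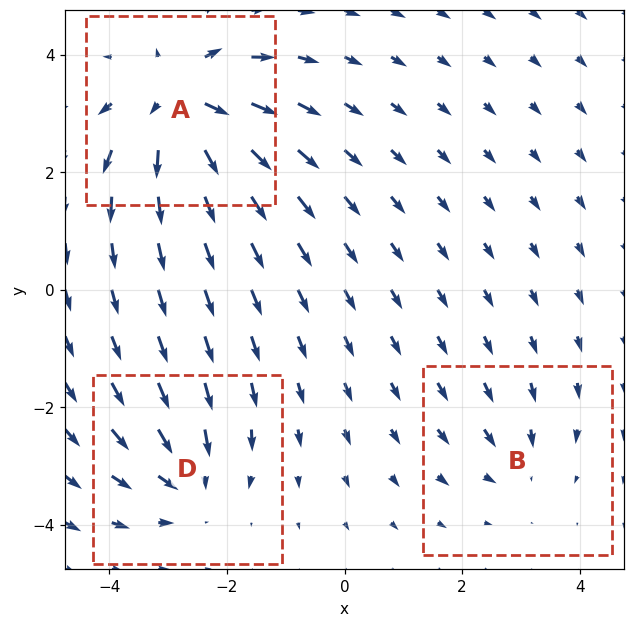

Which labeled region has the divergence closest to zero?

Divergence at each region's feature centre — A: about +6, B: about -2, D: about -4. Region B is closest to zero.

B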